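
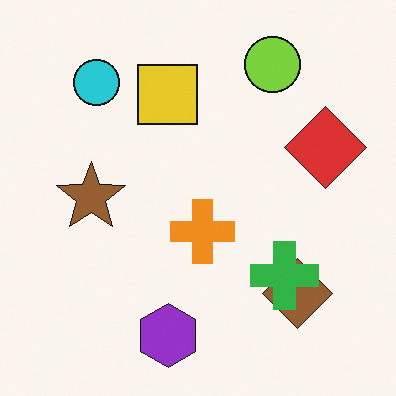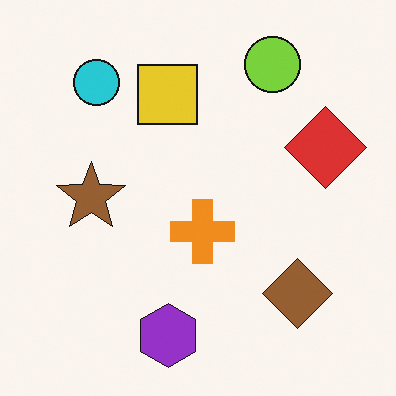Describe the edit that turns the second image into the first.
It was overlaid with an additional green cross.

A green cross appears in the first image that is absent from the second.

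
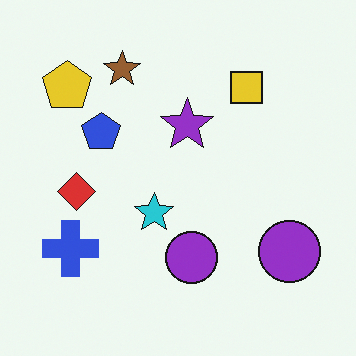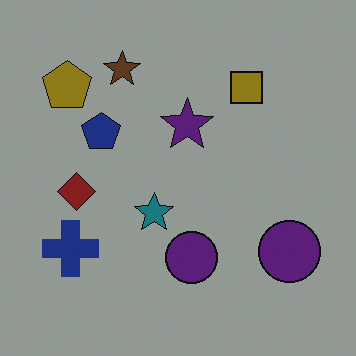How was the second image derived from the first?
This is the original image noticeably darkened.

Every pixel — background and shapes alike — is uniformly darkened.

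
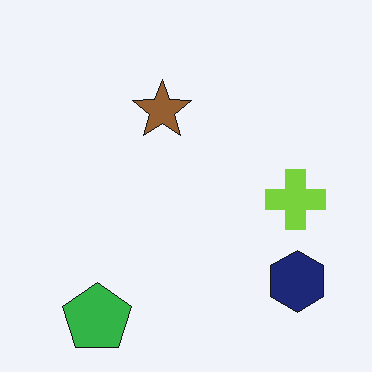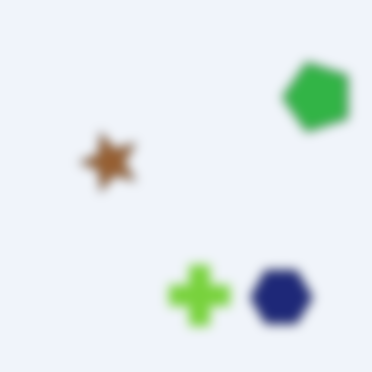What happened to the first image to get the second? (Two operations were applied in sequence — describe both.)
Transposed (reflected across the top-left ↔ bottom-right diagonal), then heavily blurred.

Shapes have swapped their row and column positions — what was in the top-right is now in the bottom-left — a diagonal reflection. Shape edges and outlines are uniformly softened across the whole image.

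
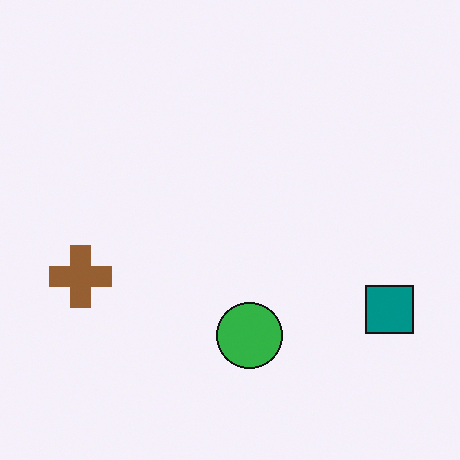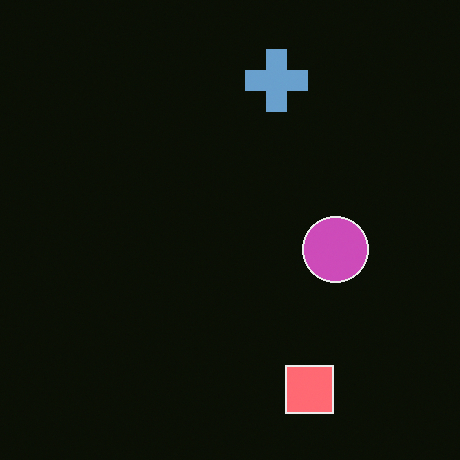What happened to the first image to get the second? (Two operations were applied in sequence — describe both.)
The image was color-inverted (negative), then transposed (reflected across the top-left ↔ bottom-right diagonal).

The light background has become dark and every shape's color is its complement — a photographic negative. Shapes have swapped their row and column positions — what was in the top-right is now in the bottom-left — a diagonal reflection.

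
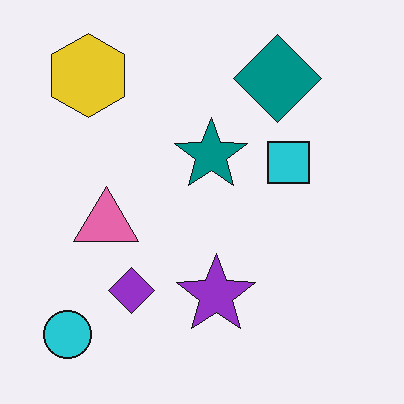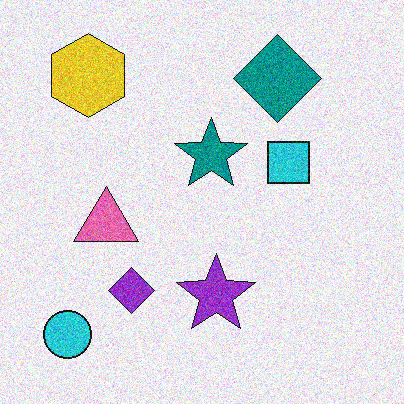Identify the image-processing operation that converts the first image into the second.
This is the original image degraded with moderate additive noise.

Random speckle covers the whole image, including the flat background.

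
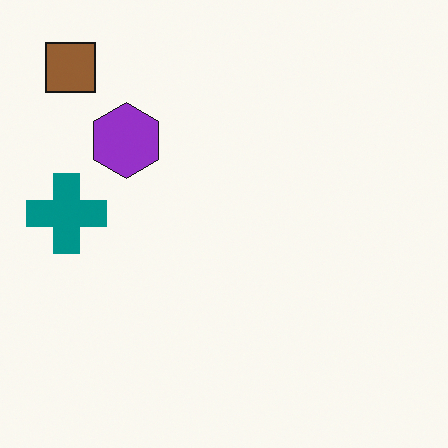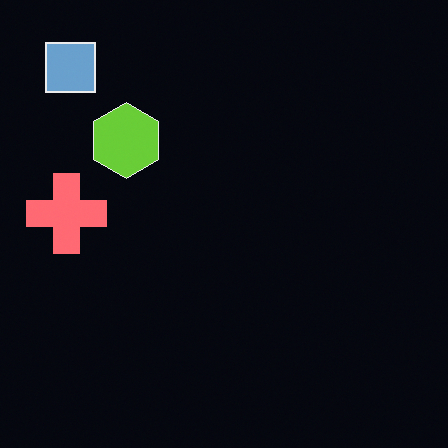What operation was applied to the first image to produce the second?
The transformation is: color-inverted (negative).

The light background has become dark and every shape's color is its complement — a photographic negative.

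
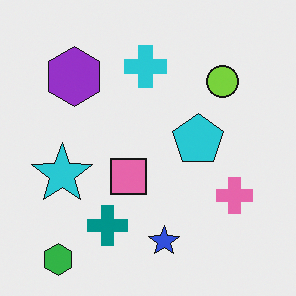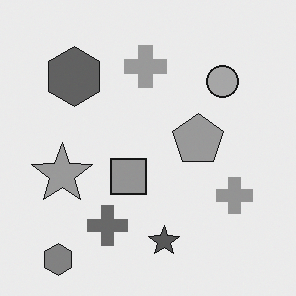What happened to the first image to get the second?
This is the original image converted to grayscale.

All color is removed — every shape is now a shade of grey.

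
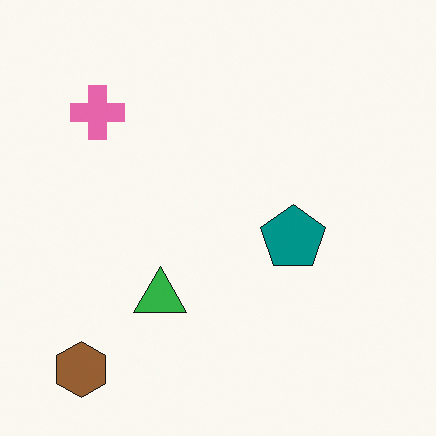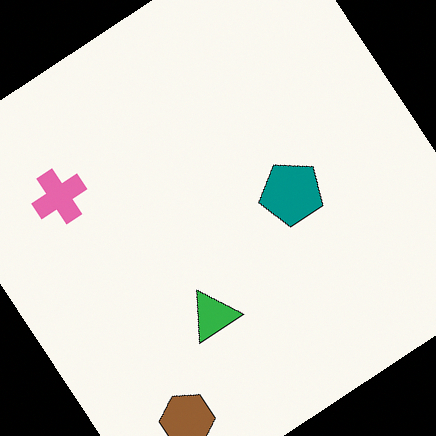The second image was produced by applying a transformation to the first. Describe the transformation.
This is the original image rotated counter-clockwise by a large amount — several tens of degrees.

Every shape is tilted by the same angle and the image corners show triangular fill wedges — a whole-image rotation by a non-right angle.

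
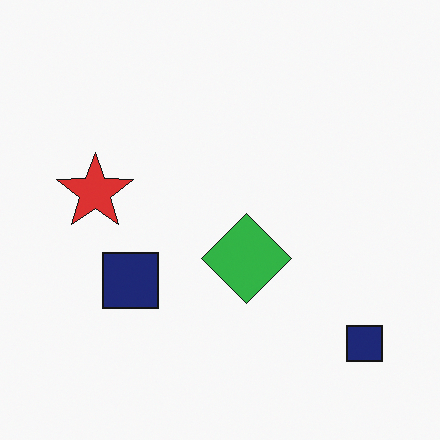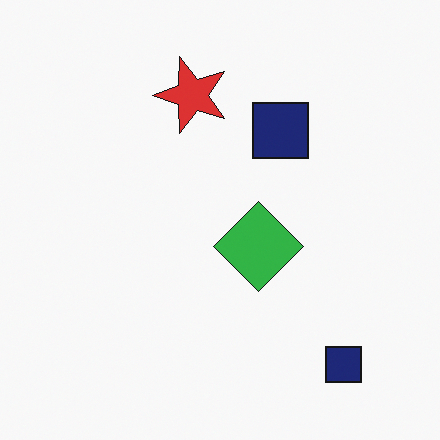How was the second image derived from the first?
This is the original image transposed (reflected across the top-left ↔ bottom-right diagonal).

Shapes have swapped their row and column positions — what was in the top-right is now in the bottom-left — a diagonal reflection.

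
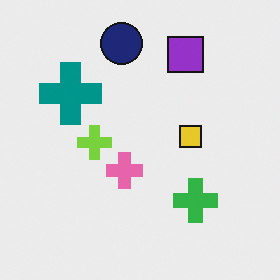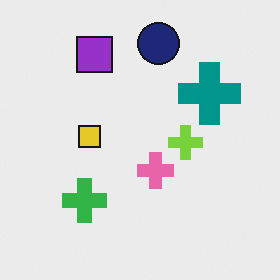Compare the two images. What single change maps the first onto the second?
The image was flipped horizontally (left ↔ right).

The teal cross is in the top-left of the first image and the top-right of the second — shapes on opposite sides of the vertical midline have swapped in a mirror flip.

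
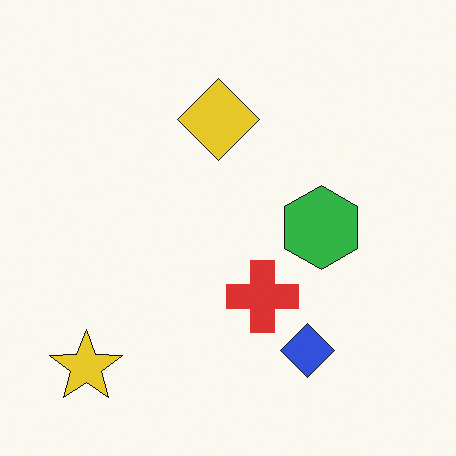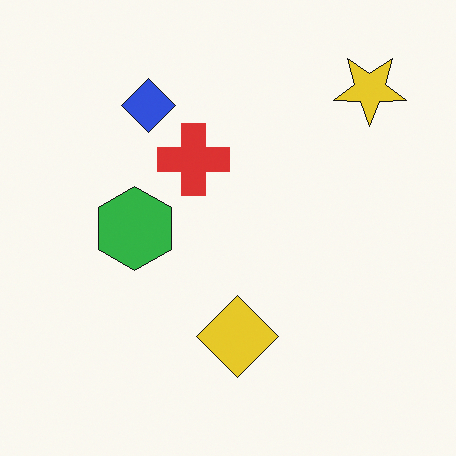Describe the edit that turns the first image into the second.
It was rotated 180°.

The yellow star sits in the bottom-left of the first image and the top-right of the second — consistent with a whole-image 180° rotation.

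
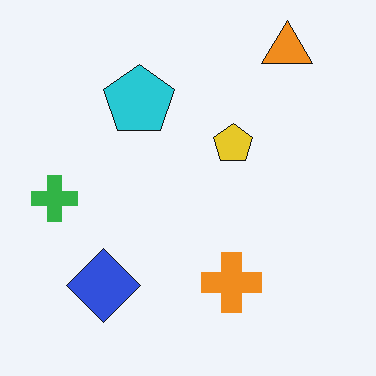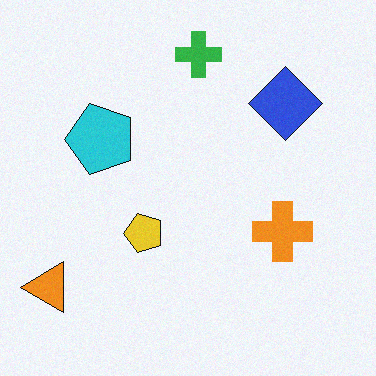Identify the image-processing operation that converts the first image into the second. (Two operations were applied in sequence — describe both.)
Degraded with subtle gaussian noise, then transposed (reflected across the top-left ↔ bottom-right diagonal).

Random speckle covers the whole image, including the flat background. Shapes have swapped their row and column positions — what was in the top-right is now in the bottom-left — a diagonal reflection.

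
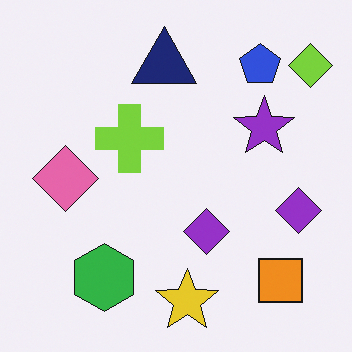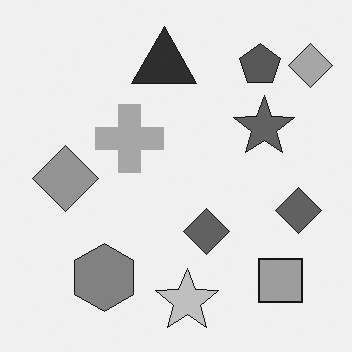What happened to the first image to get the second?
The image was converted to grayscale.

All color is removed — every shape is now a shade of grey.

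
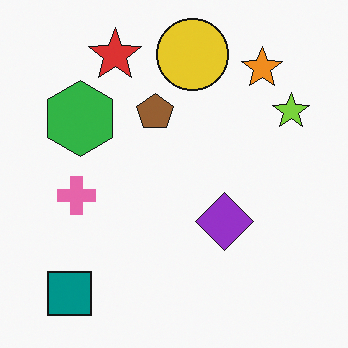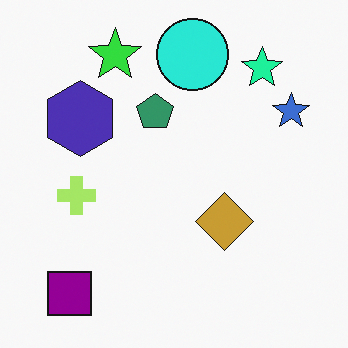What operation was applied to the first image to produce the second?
The image was hue-shifted through roughly a third of the color wheel.

Every shape's color has rotated by the same amount around the hue wheel — a uniform hue shift.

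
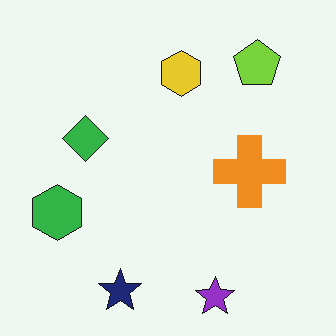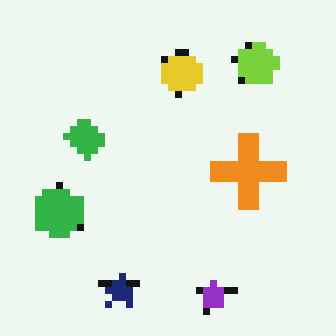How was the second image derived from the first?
The image was pixelated into visible square blocks.

Shapes are reduced to large square blocks; fine edges and outlines are lost — a downscale-then-upscale (mosaic) effect.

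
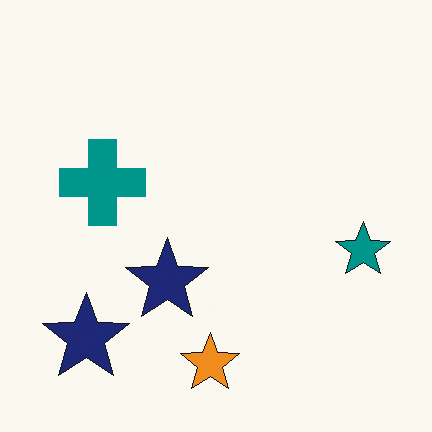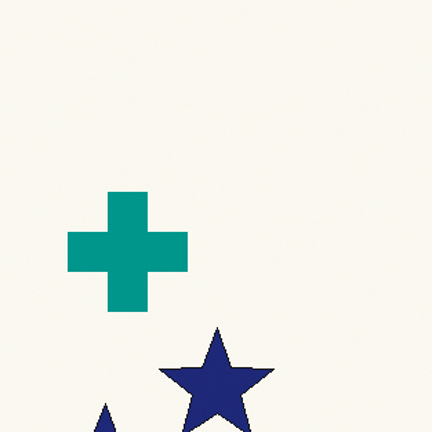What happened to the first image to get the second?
The image was cropped to a modestly smaller region and rescaled.

The visible shapes are larger and the field of view is narrower; shapes near the original edges may be partly or wholly outside the frame — a crop-and-rescale.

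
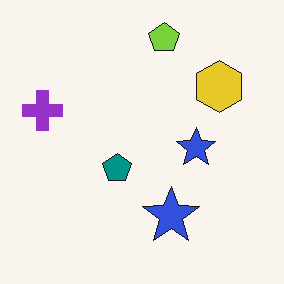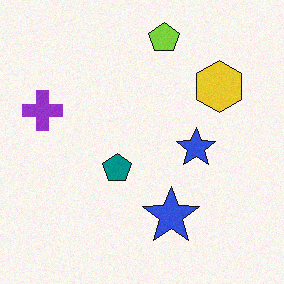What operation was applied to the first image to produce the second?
It was degraded with subtle gaussian noise.

Random speckle covers the whole image, including the flat background.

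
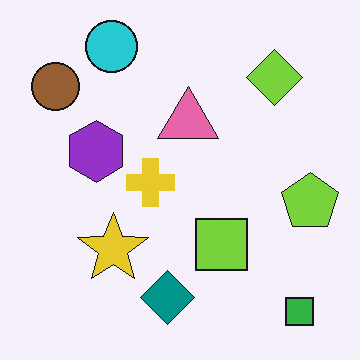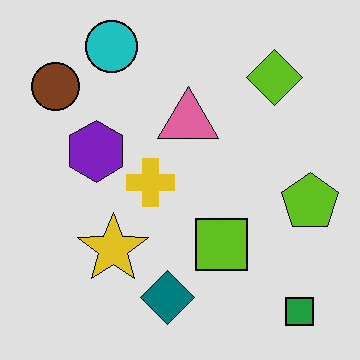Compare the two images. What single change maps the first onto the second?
The image was moderately posterized.

Each flat color has snapped to a coarser quantized level — most visibly, the near-white background has dropped to a flat grey.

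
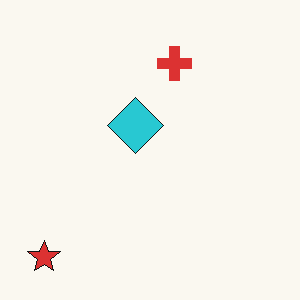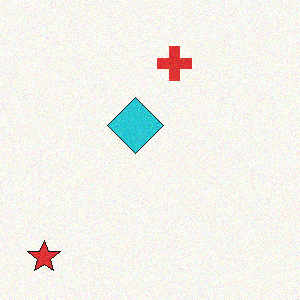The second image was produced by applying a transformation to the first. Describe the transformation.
The second image is the first degraded with a light layer of grain.

Random speckle covers the whole image, including the flat background.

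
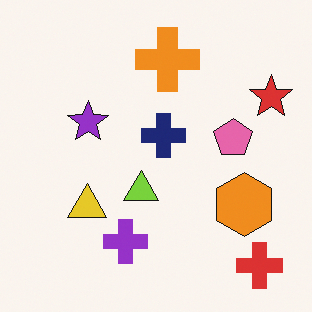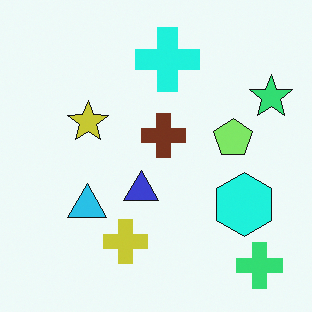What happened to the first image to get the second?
The image was hue-shifted through roughly a third of the color wheel.

Every shape's color has rotated by the same amount around the hue wheel — a uniform hue shift.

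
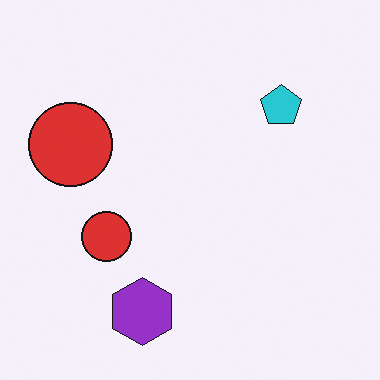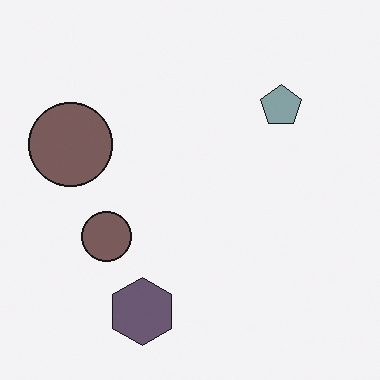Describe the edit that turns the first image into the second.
The second image is the first made much more muted (saturation change).

All colors are more muted and greyish — a global saturation change.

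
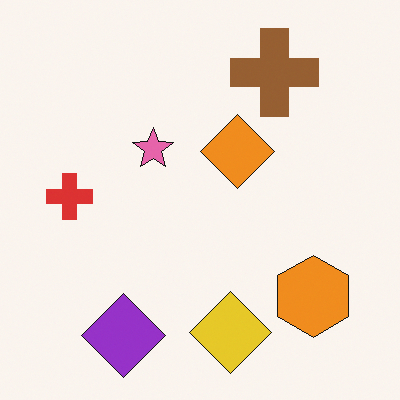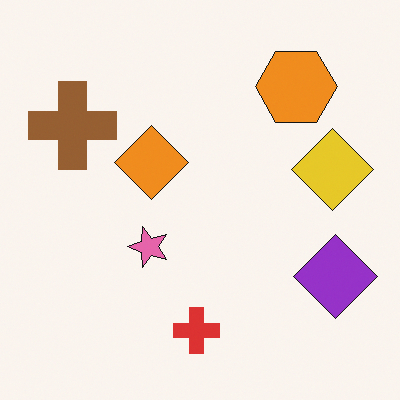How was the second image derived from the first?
The transformation is: rotated 90° counter-clockwise.

The purple diamond sits in the bottom-left of the first image and the bottom-right of the second — consistent with a whole-image 90° counter-clockwise rotation.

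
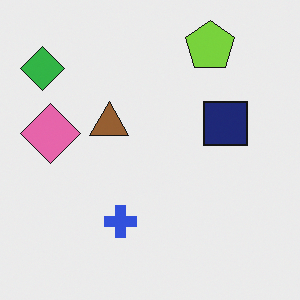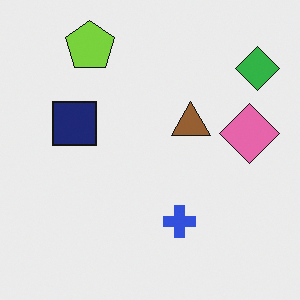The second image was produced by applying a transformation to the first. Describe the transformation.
Flipped horizontally (left ↔ right).

The green diamond is in the top-left of the first image and the top-right of the second — shapes on opposite sides of the vertical midline have swapped in a mirror flip.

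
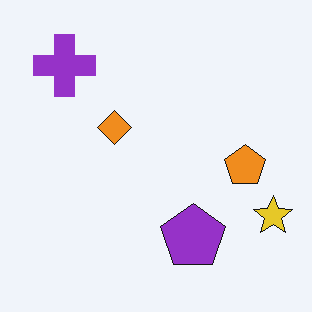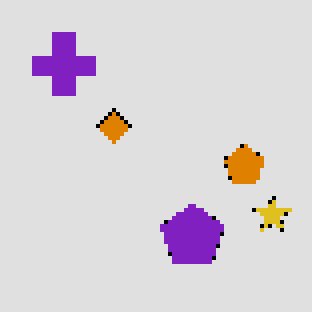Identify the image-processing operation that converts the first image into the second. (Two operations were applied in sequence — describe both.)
The second image is the first moderately posterized, then mildly pixelated.

Each flat color has snapped to a coarser quantized level — most visibly, the near-white background has dropped to a flat grey. Shapes are reduced to large square blocks; fine edges and outlines are lost — a downscale-then-upscale (mosaic) effect.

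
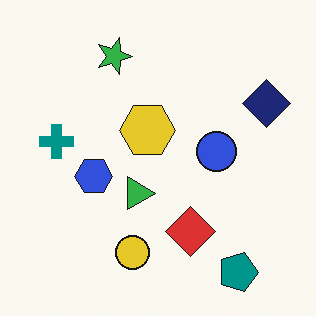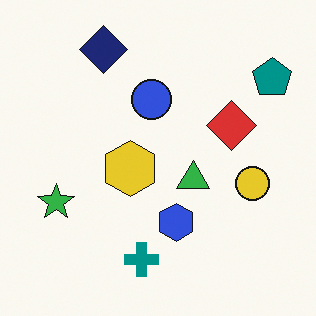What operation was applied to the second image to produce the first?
Rotated 90° clockwise.

The teal pentagon sits in the top-right of the second image and the bottom-right of the first — consistent with a whole-image 90° clockwise rotation.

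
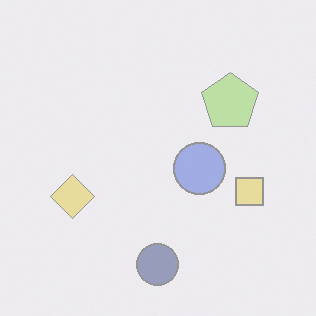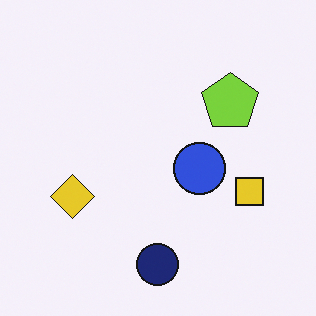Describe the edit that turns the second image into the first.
This is the original image washed out (contrast reduced).

Tones are pushed toward mid-grey across the whole image — a global contrast change.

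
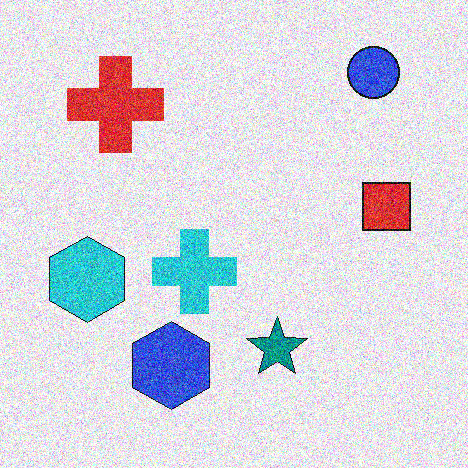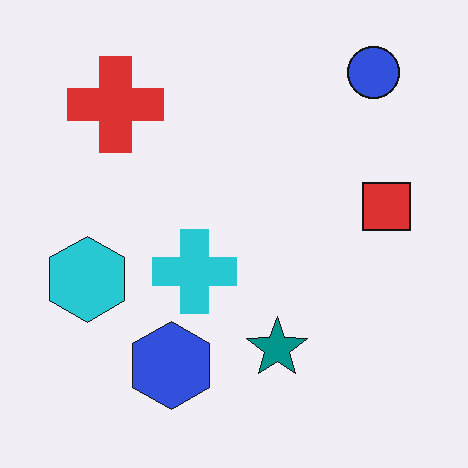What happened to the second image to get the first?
It was degraded with a thick layer of grain.

Random speckle covers the whole image, including the flat background.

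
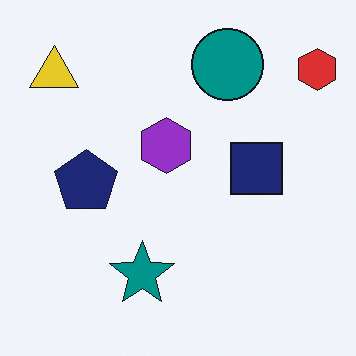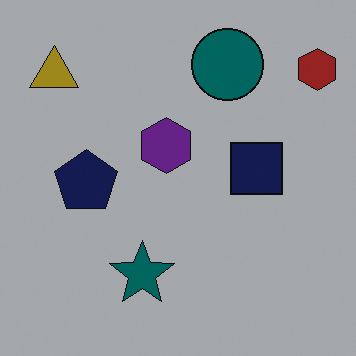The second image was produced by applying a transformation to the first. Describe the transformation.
Substantially darkened.

Every pixel — background and shapes alike — is uniformly darkened.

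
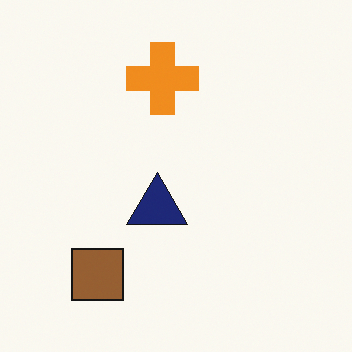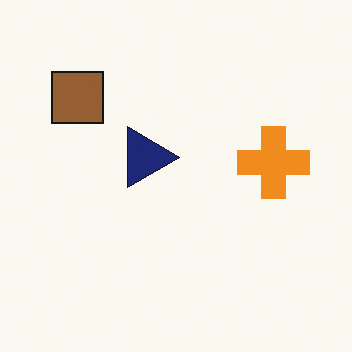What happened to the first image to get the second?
The image was rotated 90° clockwise.

The brown square sits in the bottom-left of the first image and the top-left of the second — consistent with a whole-image 90° clockwise rotation.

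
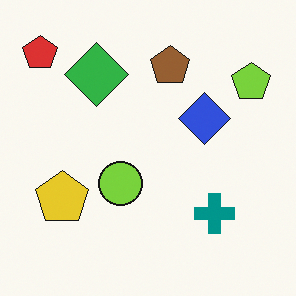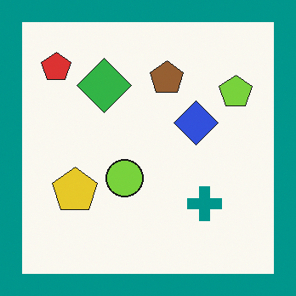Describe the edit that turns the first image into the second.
Framed with a teal border.

A solid teal frame runs around the edge of the second image, with the content slightly shrunk inside it.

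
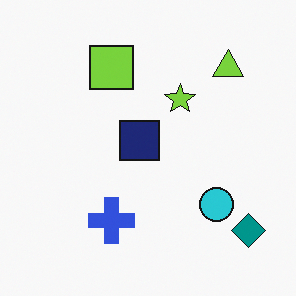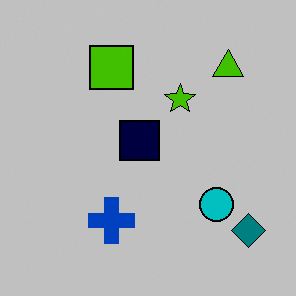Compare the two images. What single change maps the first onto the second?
The second image is the first aggressively posterized.

Each flat color has snapped to a coarser quantized level — most visibly, the near-white background has dropped to a flat grey.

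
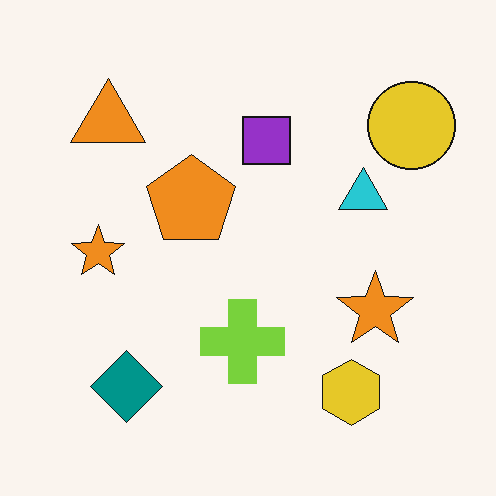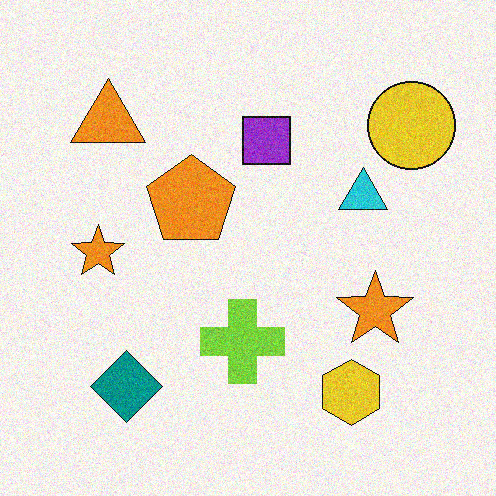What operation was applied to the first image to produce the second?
It was degraded with moderate additive noise.

Random speckle covers the whole image, including the flat background.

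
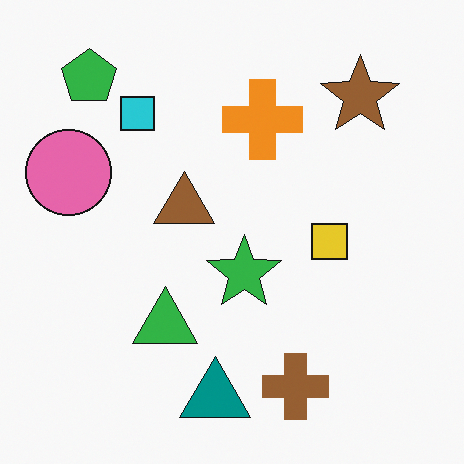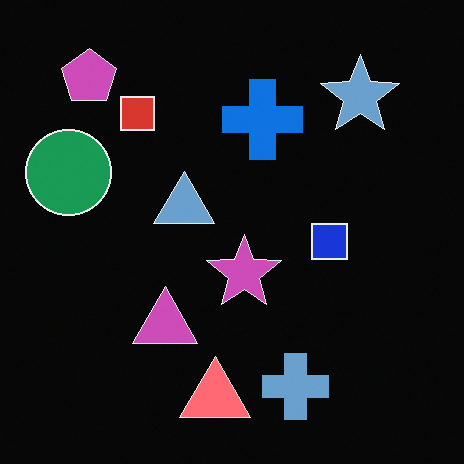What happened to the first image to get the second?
The image was color-inverted (negative).

The light background has become dark and every shape's color is its complement — a photographic negative.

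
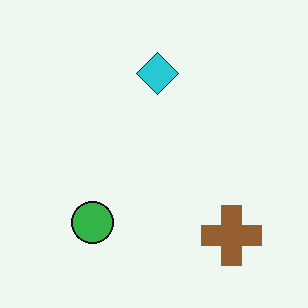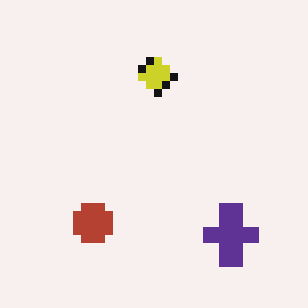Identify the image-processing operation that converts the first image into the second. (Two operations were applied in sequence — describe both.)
The transformation is: hue-shifted by a large amount, then moderately pixelated.

Every shape's color has rotated by the same amount around the hue wheel — a uniform hue shift. Shapes are reduced to large square blocks; fine edges and outlines are lost — a downscale-then-upscale (mosaic) effect.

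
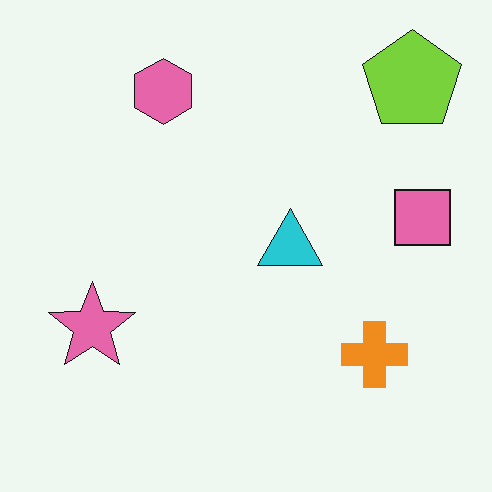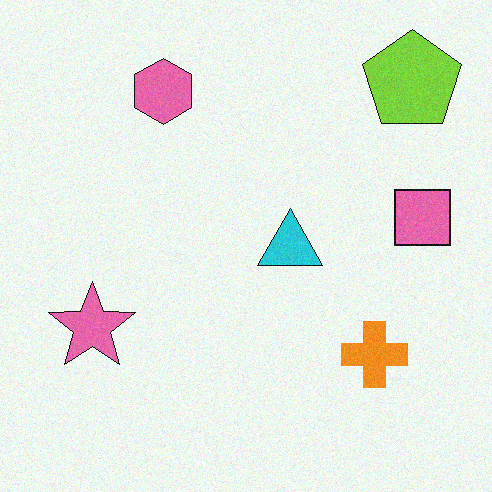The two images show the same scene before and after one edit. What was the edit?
Degraded with a light layer of grain.

Random speckle covers the whole image, including the flat background.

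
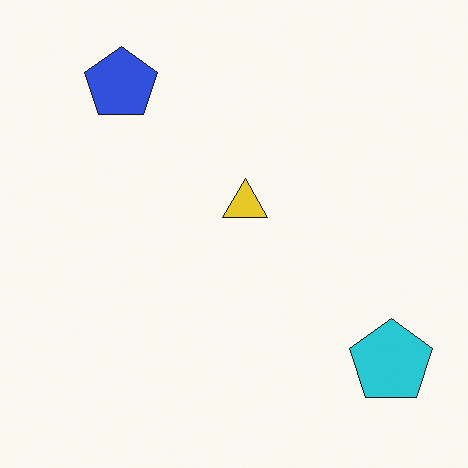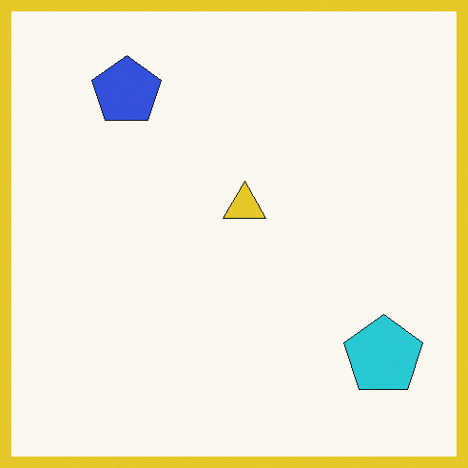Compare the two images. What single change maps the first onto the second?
Framed with a yellow border.

A solid yellow frame runs around the edge of the second image, with the content slightly shrunk inside it.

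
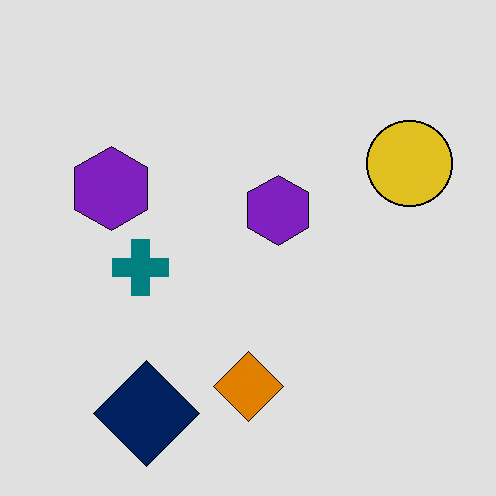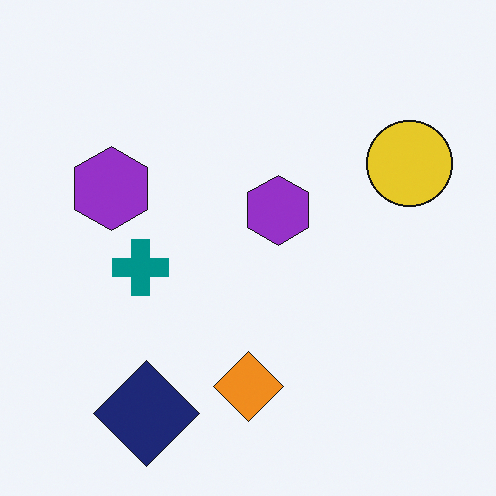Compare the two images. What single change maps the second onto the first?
Moderately posterized.

Each flat color has snapped to a coarser quantized level — most visibly, the near-white background has dropped to a flat grey.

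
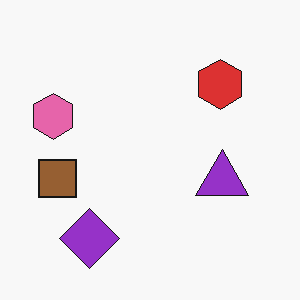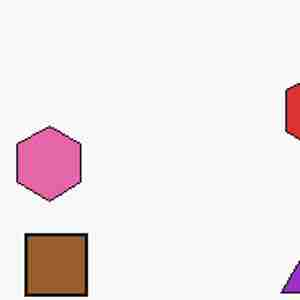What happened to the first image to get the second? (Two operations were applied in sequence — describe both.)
It was cropped to a noticeably smaller region and rescaled, then heavily JPEG-compressed with obvious blocking artifacts.

The visible shapes are larger and the field of view is narrower; shapes near the original edges may be partly or wholly outside the frame — a crop-and-rescale. Blocky 8×8 compression artifacts appear around shape edges and the flat background shows ringing — characteristic JPEG degradation.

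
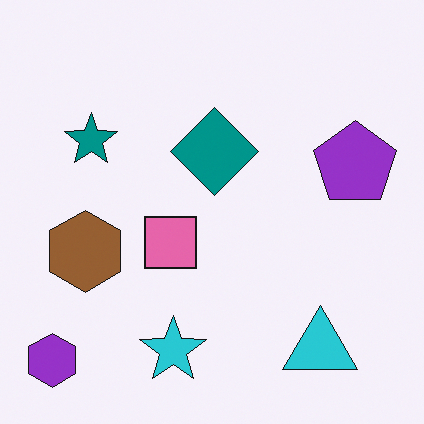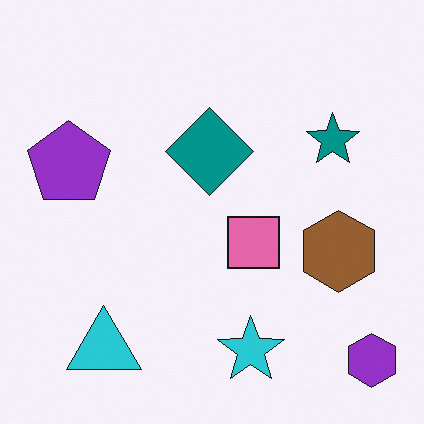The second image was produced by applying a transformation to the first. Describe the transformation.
The image was flipped horizontally (left ↔ right).

The purple hexagon is in the bottom-left of the first image and the bottom-right of the second — shapes on opposite sides of the vertical midline have swapped in a mirror flip.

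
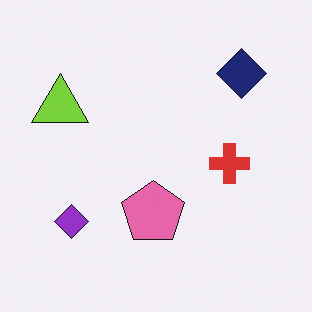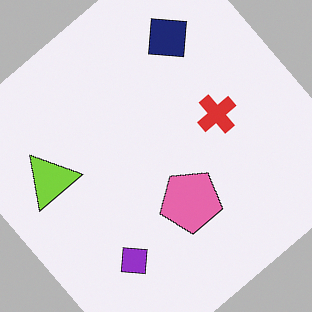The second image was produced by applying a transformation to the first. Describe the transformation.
The transformation is: rotated counter-clockwise by a large amount — several tens of degrees.

Every shape is tilted by the same angle and the image corners show triangular fill wedges — a whole-image rotation by a non-right angle.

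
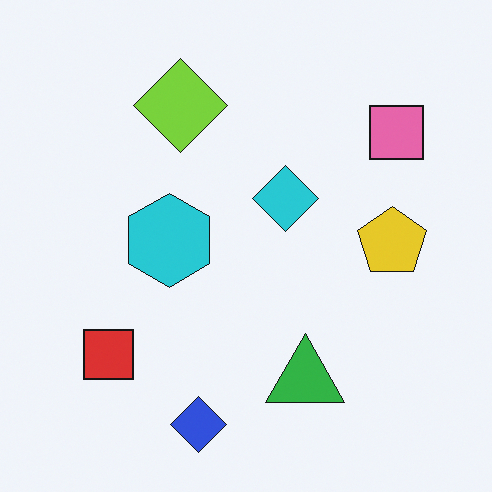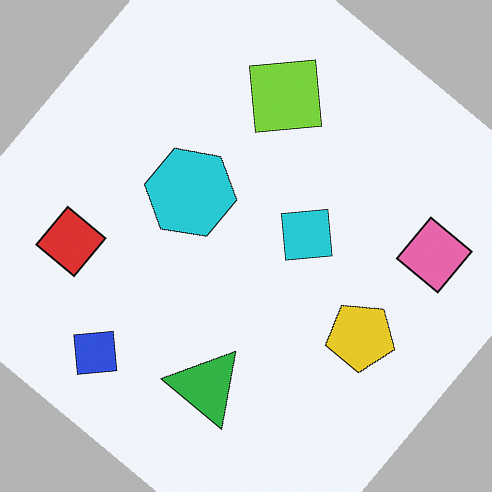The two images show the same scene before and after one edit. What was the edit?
The transformation is: rotated clockwise by a large amount — several tens of degrees.

Every shape is tilted by the same angle and the image corners show triangular fill wedges — a whole-image rotation by a non-right angle.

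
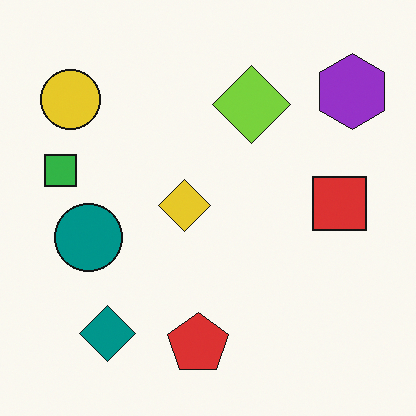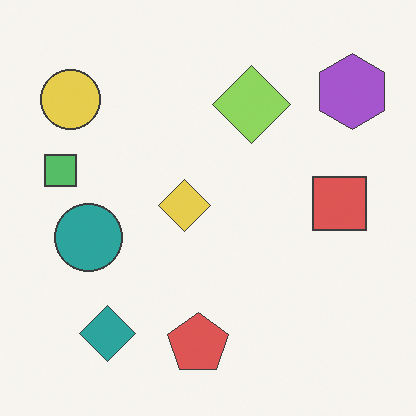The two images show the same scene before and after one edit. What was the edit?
The second image is the first given slightly reduced contrast.

Tones are pushed toward mid-grey across the whole image — a global contrast change.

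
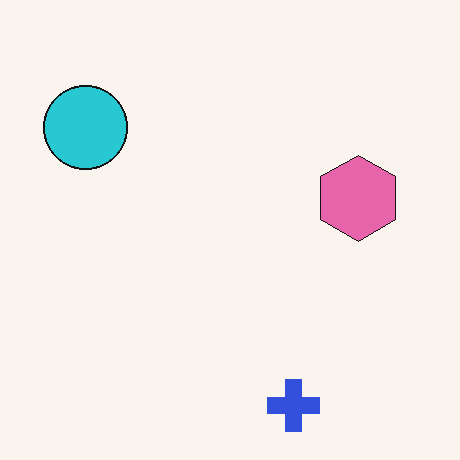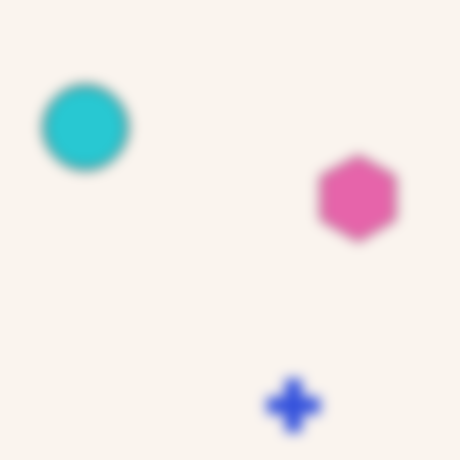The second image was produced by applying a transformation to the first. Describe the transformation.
The transformation is: heavily blurred.

Shape edges and outlines are uniformly softened across the whole image.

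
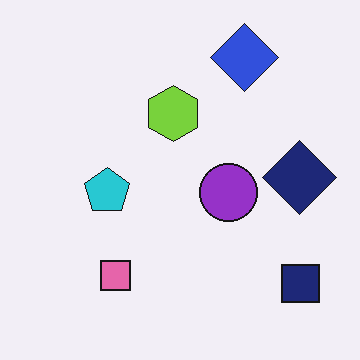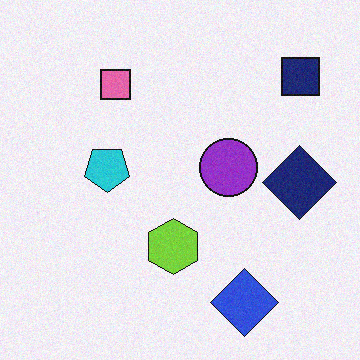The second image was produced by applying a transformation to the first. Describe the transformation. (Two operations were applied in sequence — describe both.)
Degraded with a light layer of grain, then flipped vertically (top ↔ bottom).

Random speckle covers the whole image, including the flat background. The blue diamond is in the top-right of the first image and the bottom-right of the second — shapes on opposite sides of the horizontal midline have swapped in a mirror flip.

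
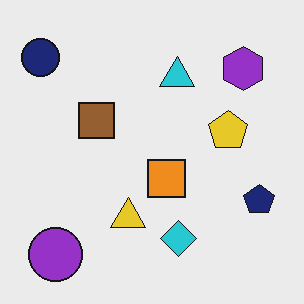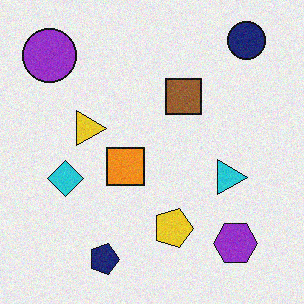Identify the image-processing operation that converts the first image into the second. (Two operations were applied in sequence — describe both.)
The transformation is: rotated 90° clockwise, then degraded with light additive noise.

The navy circle sits in the top-left of the first image and the top-right of the second — consistent with a whole-image 90° clockwise rotation. Random speckle covers the whole image, including the flat background.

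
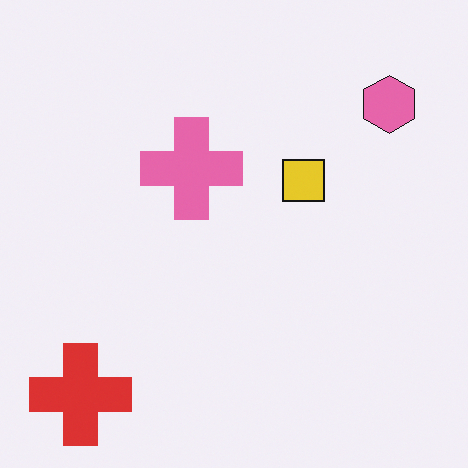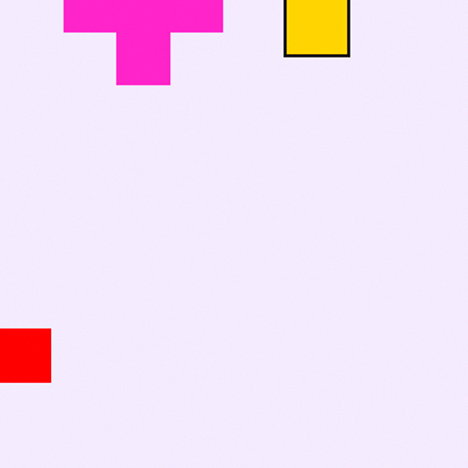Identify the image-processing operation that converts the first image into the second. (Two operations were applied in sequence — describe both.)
It was cropped slightly and scaled back up, then made much more vivid (saturation change).

The visible shapes are larger and the field of view is narrower; shapes near the original edges may be partly or wholly outside the frame — a crop-and-rescale. All colors are more vivid — a global saturation change.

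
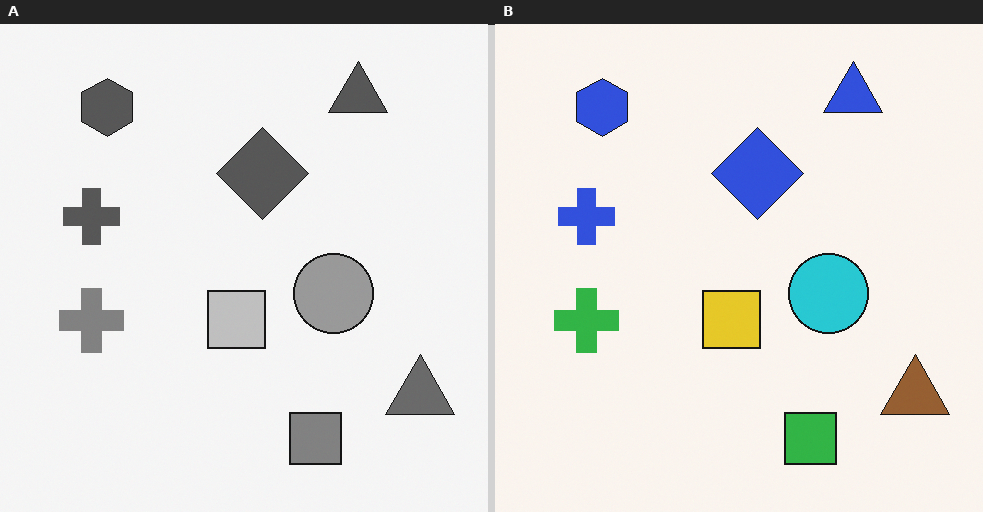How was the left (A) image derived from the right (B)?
This is the original image converted to grayscale.

All color is removed — every shape is now a shade of grey.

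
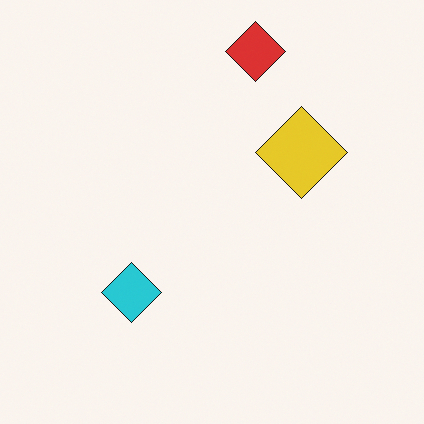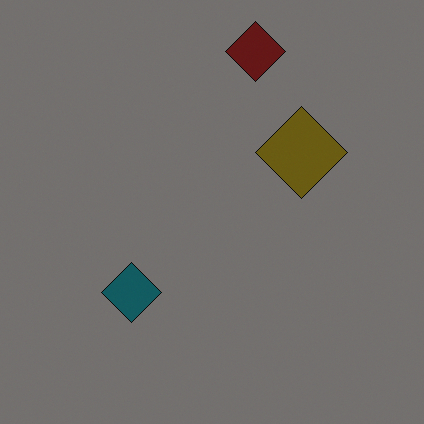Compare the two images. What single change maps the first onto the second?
This is the original image noticeably darkened.

Every pixel — background and shapes alike — is uniformly darkened.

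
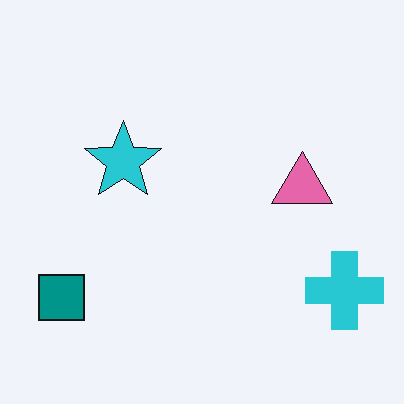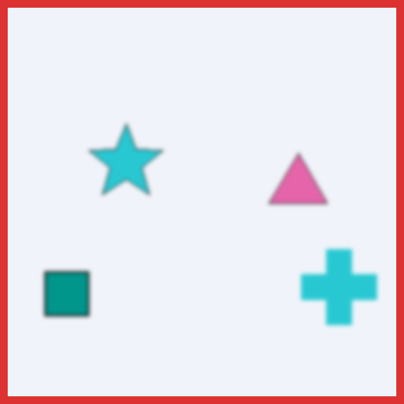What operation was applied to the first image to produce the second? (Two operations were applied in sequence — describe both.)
Slightly softened, then framed with a red border.

Shape edges and outlines are uniformly softened across the whole image. A solid red frame runs around the edge of the second image, with the content slightly shrunk inside it.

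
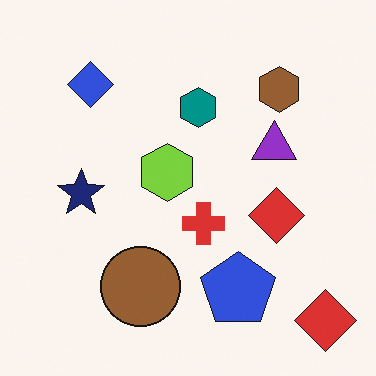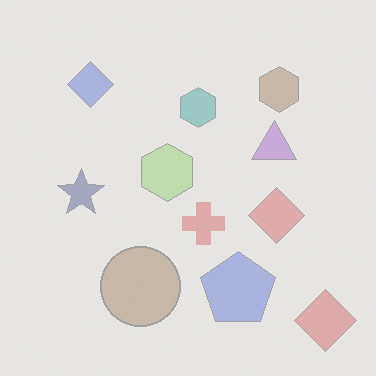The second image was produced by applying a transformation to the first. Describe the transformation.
The image was washed out (contrast reduced).

Tones are pushed toward mid-grey across the whole image — a global contrast change.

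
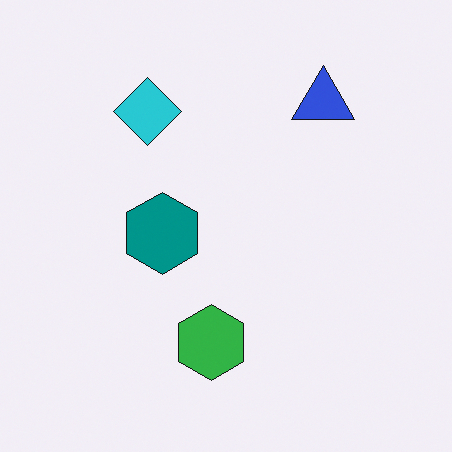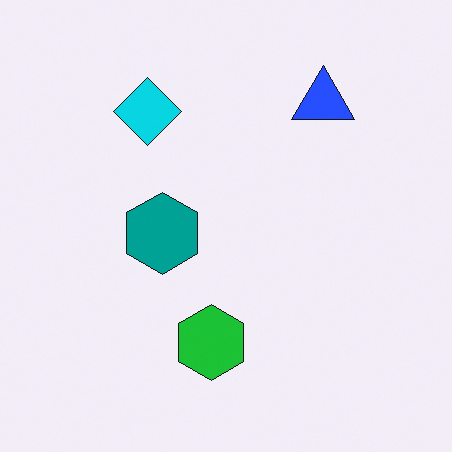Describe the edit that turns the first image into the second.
It was slightly oversaturated.

All colors are more vivid — a global saturation change.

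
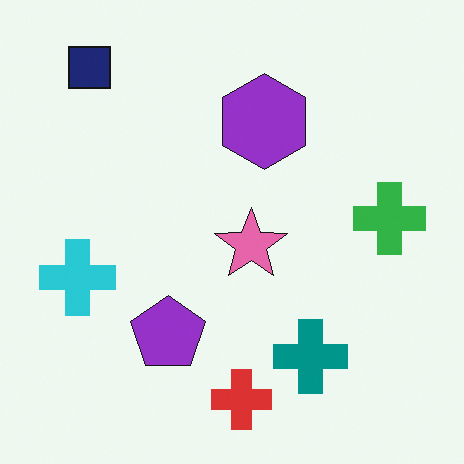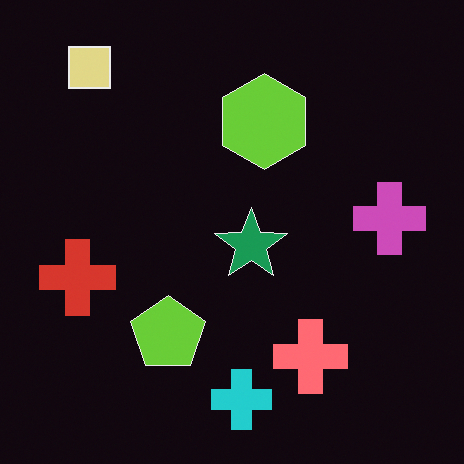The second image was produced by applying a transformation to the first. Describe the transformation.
Color-inverted (negative).

The light background has become dark and every shape's color is its complement — a photographic negative.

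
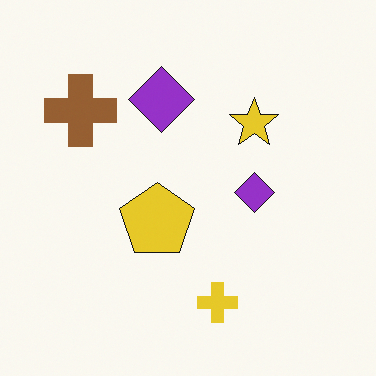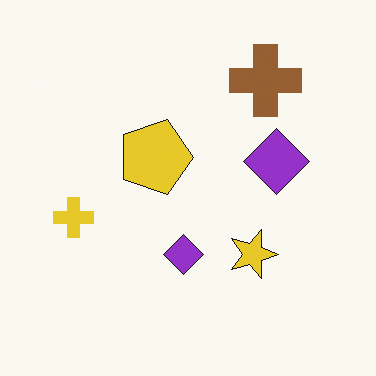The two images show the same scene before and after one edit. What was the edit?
The second image is the first rotated 90° clockwise.

The brown cross sits in the top-left of the first image and the top-right of the second — consistent with a whole-image 90° clockwise rotation.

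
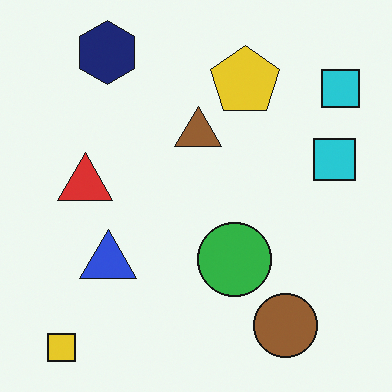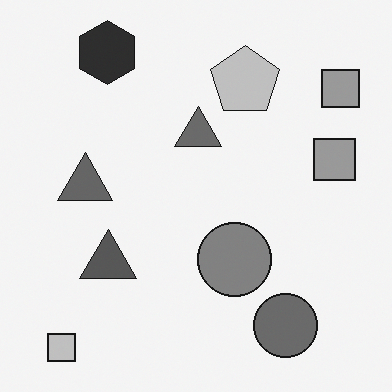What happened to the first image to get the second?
It was converted to grayscale.

All color is removed — every shape is now a shade of grey.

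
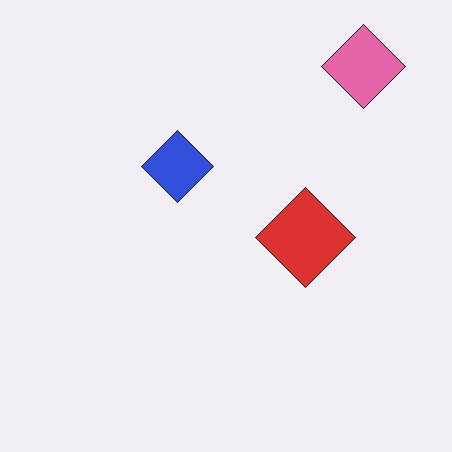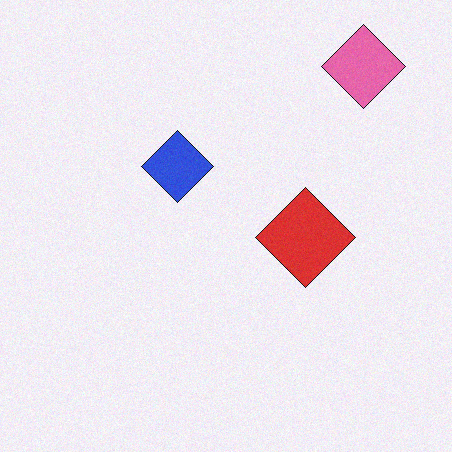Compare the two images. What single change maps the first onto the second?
The image was degraded with a light layer of grain.

Random speckle covers the whole image, including the flat background.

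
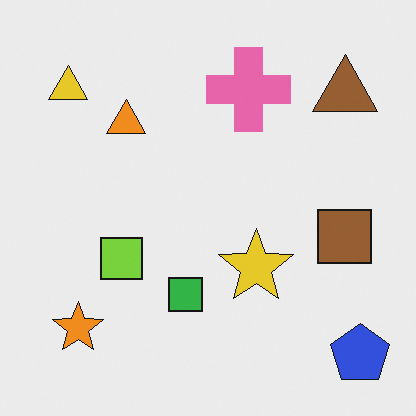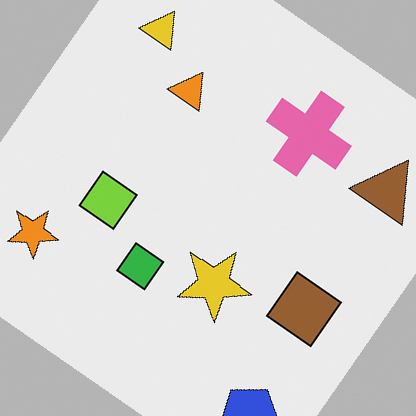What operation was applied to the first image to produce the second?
Rotated clockwise by a large amount — several tens of degrees.

Every shape is tilted by the same angle and the image corners show triangular fill wedges — a whole-image rotation by a non-right angle.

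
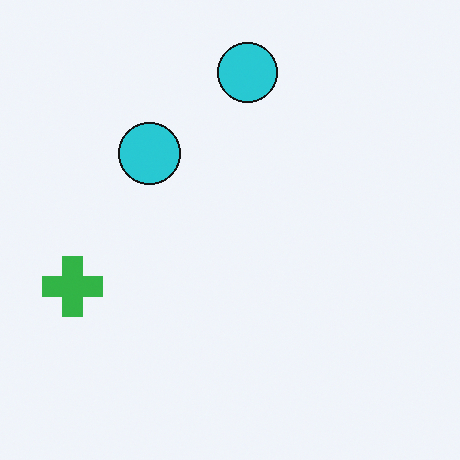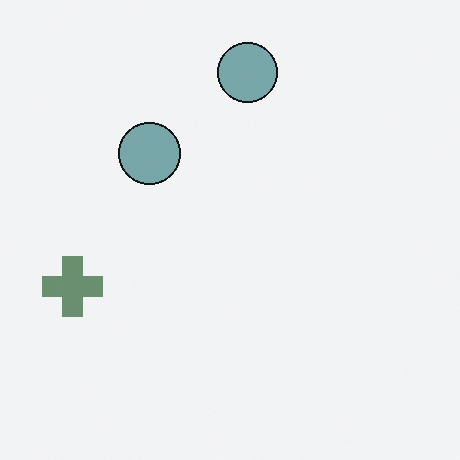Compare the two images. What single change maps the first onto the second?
Made much more muted (saturation change).

All colors are more muted and greyish — a global saturation change.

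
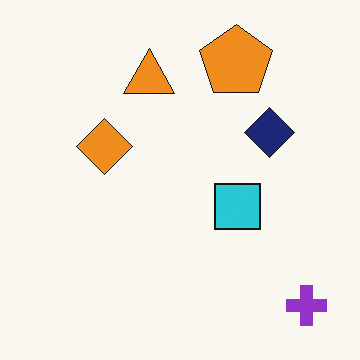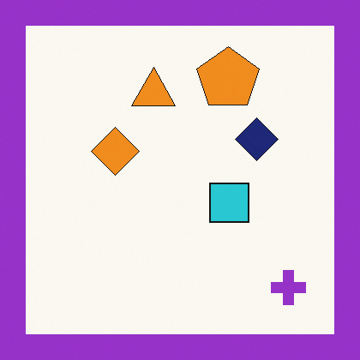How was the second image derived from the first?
The image was framed with a purple border.

A solid purple frame runs around the edge of the second image, with the content slightly shrunk inside it.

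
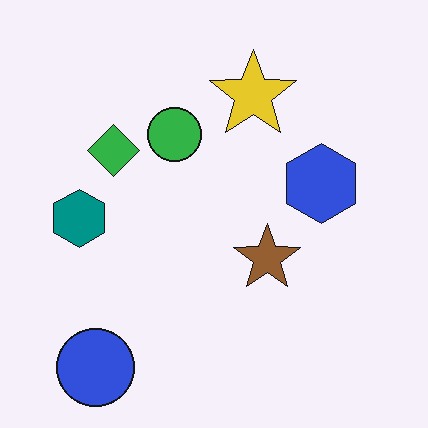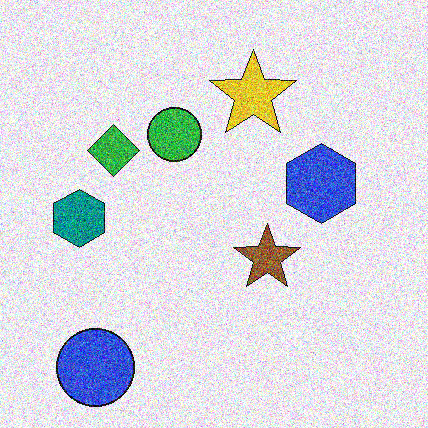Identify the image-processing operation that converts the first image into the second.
The image was degraded with strong gaussian noise.

Random speckle covers the whole image, including the flat background.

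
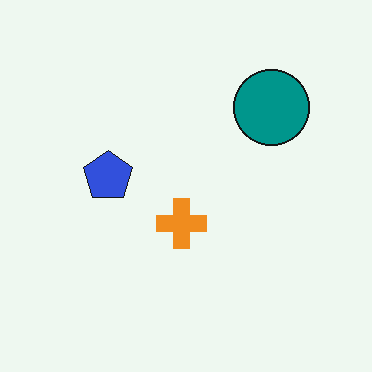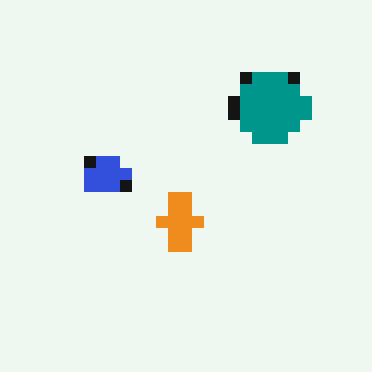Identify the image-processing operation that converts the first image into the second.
It was coarsely pixelated.

Shapes are reduced to large square blocks; fine edges and outlines are lost — a downscale-then-upscale (mosaic) effect.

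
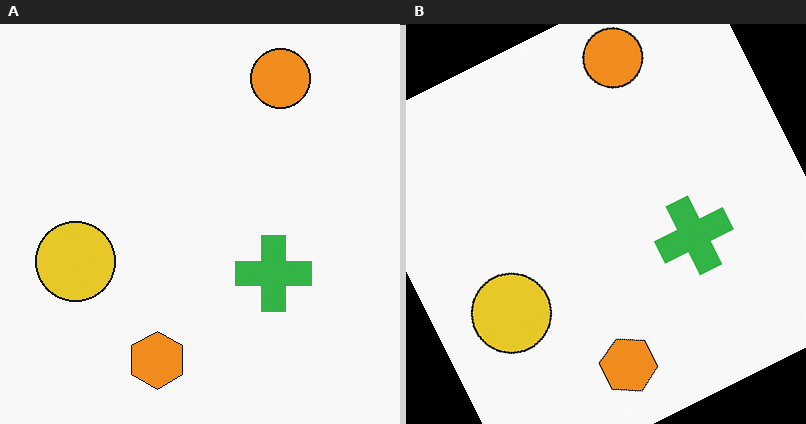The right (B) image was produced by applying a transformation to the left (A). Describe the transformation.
The transformation is: rotated counter-clockwise by a moderate amount.

Every shape is tilted by the same angle and the image corners show triangular fill wedges — a whole-image rotation by a non-right angle.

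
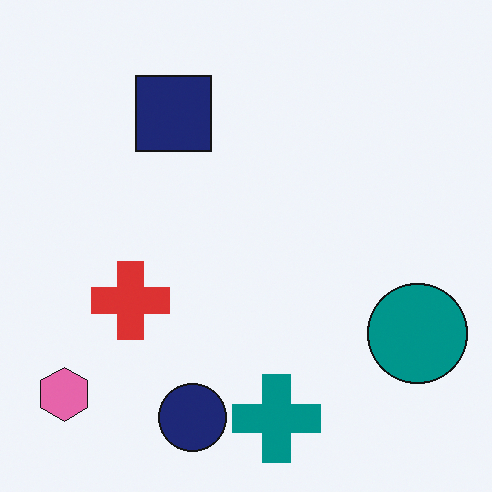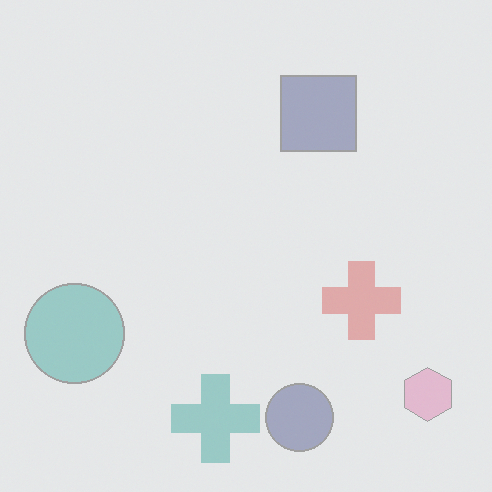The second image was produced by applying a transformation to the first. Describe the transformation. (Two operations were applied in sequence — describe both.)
This is the original image flipped horizontally (left ↔ right), then washed out (contrast reduced).

The pink hexagon is in the bottom-left of the first image and the bottom-right of the second — shapes on opposite sides of the vertical midline have swapped in a mirror flip. Tones are pushed toward mid-grey across the whole image — a global contrast change.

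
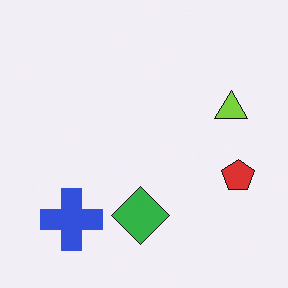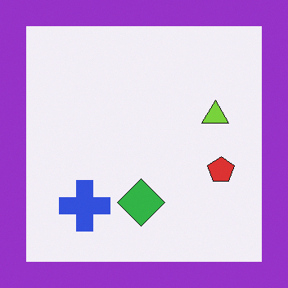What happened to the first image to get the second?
Framed with a purple border.

A solid purple frame runs around the edge of the second image, with the content slightly shrunk inside it.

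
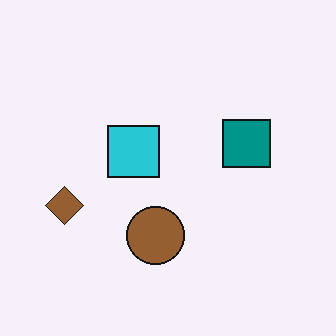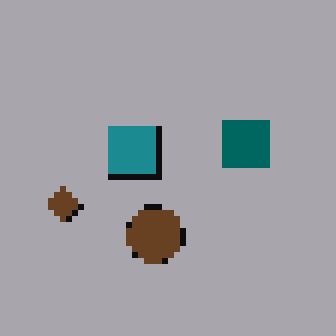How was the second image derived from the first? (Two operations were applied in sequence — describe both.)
The image was noticeably darkened, then moderately pixelated.

Every pixel — background and shapes alike — is uniformly darkened. Shapes are reduced to large square blocks; fine edges and outlines are lost — a downscale-then-upscale (mosaic) effect.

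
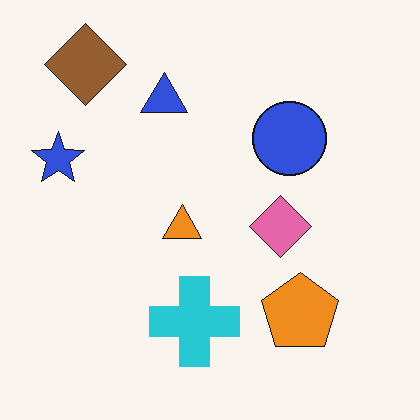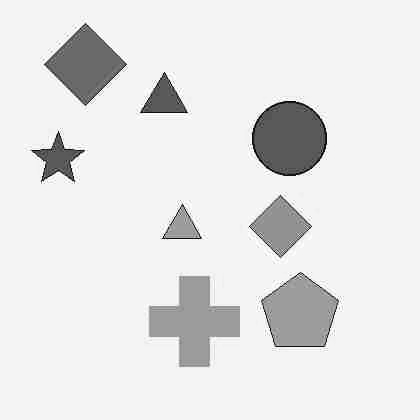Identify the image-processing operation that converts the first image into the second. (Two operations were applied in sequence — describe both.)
The transformation is: heavily JPEG-compressed with obvious blocking artifacts, then converted to grayscale.

Blocky 8×8 compression artifacts appear around shape edges and the flat background shows ringing — characteristic JPEG degradation. All color is removed — every shape is now a shade of grey.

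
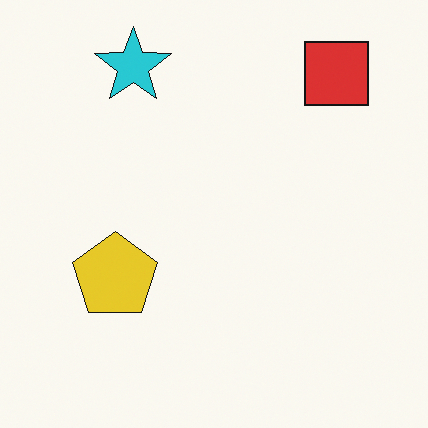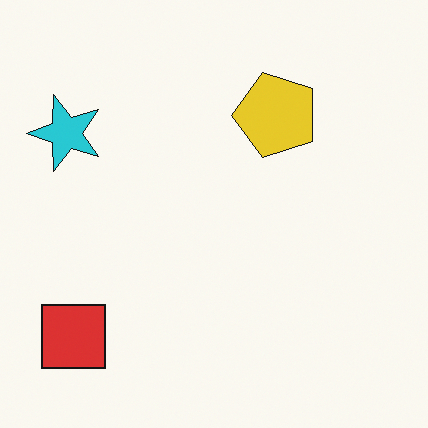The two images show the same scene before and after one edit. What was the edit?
This is the original image transposed (reflected across the top-left ↔ bottom-right diagonal).

Shapes have swapped their row and column positions — what was in the top-right is now in the bottom-left — a diagonal reflection.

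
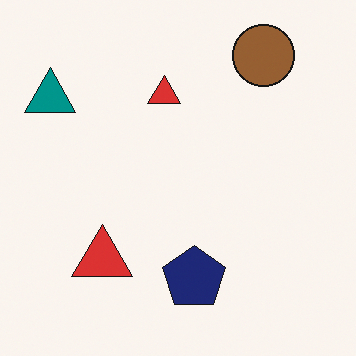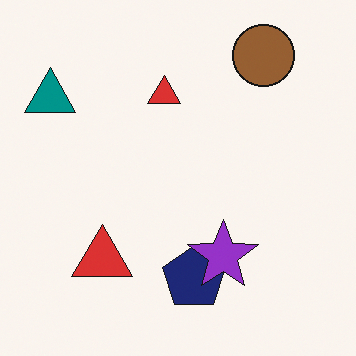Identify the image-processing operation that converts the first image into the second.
It was overlaid with an additional purple star.

A purple star appears in the second image that is absent from the first.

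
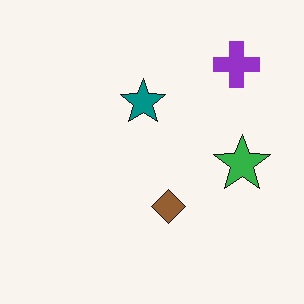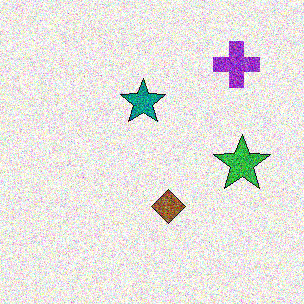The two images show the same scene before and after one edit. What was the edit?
It was degraded with strong gaussian noise.

Random speckle covers the whole image, including the flat background.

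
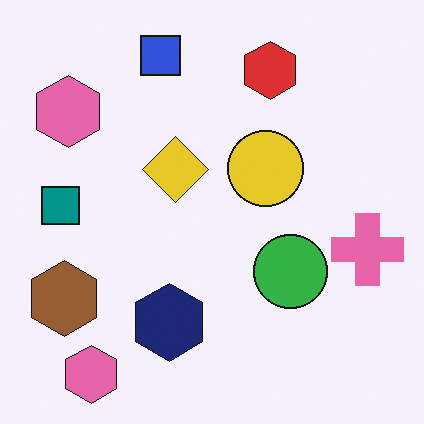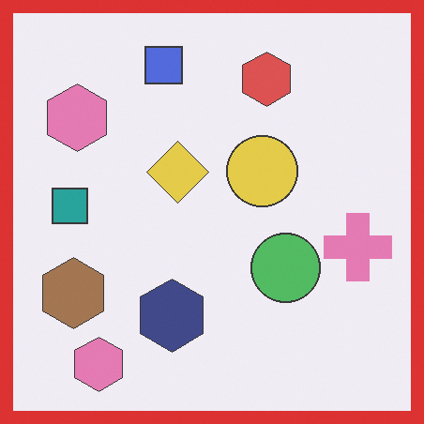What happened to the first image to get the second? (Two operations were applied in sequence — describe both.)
The second image is the first given slightly reduced contrast, then framed with a red border.

Tones are pushed toward mid-grey across the whole image — a global contrast change. A solid red frame runs around the edge of the second image, with the content slightly shrunk inside it.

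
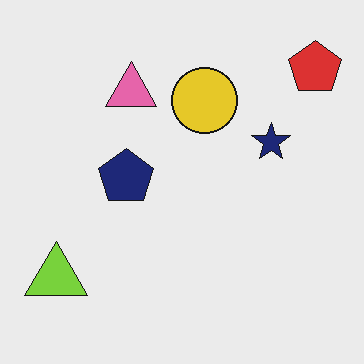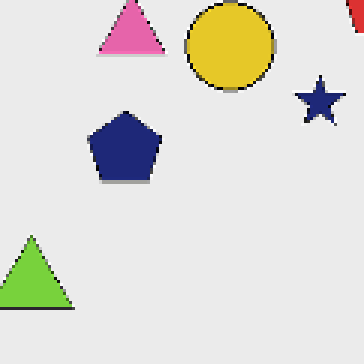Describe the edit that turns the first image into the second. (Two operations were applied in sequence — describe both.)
The second image is the first cropped slightly and scaled back up, then lightly pixelated (a mild mosaic effect).

The visible shapes are larger and the field of view is narrower; shapes near the original edges may be partly or wholly outside the frame — a crop-and-rescale. Shapes are reduced to large square blocks; fine edges and outlines are lost — a downscale-then-upscale (mosaic) effect.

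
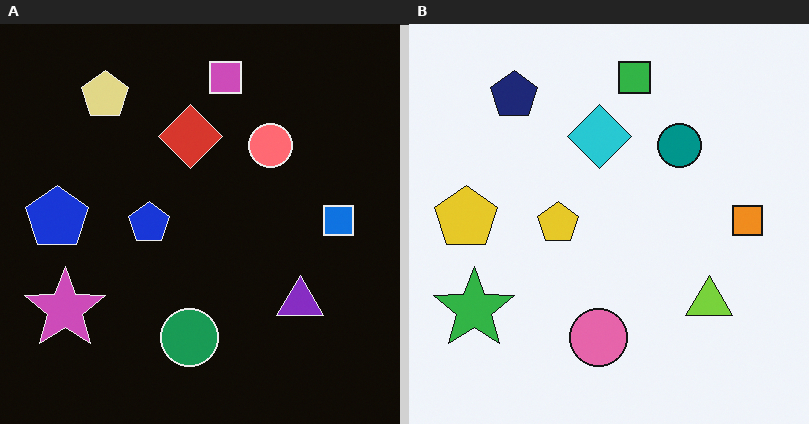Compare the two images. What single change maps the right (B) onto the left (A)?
The image was color-inverted (negative).

The light background has become dark and every shape's color is its complement — a photographic negative.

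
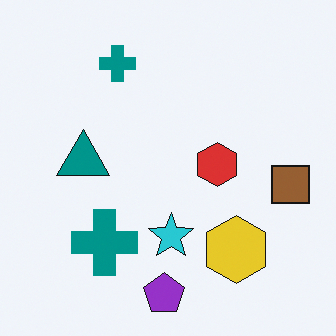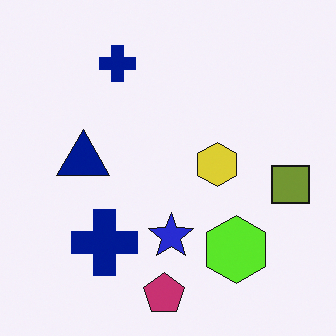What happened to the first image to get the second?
This is the original image hue-shifted slightly.

Every shape's color has rotated by the same amount around the hue wheel — a uniform hue shift.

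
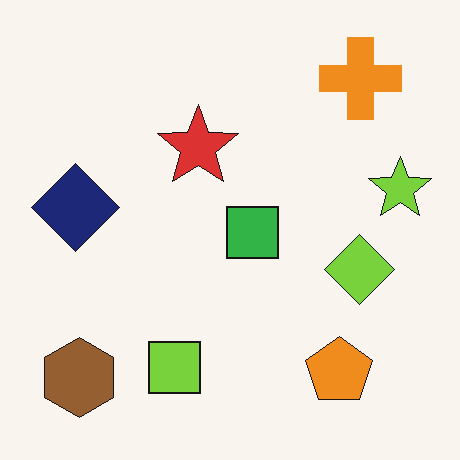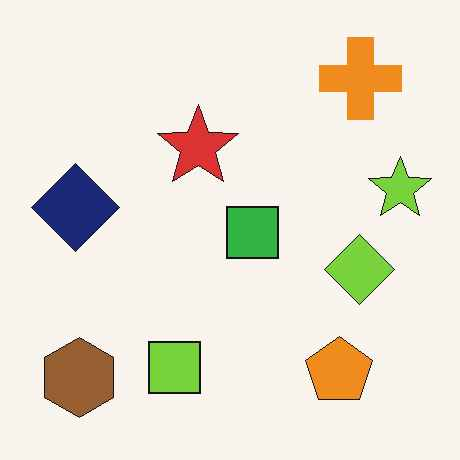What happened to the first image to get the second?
This is the original image given moderate JPEG compression.

Blocky 8×8 compression artifacts appear around shape edges and the flat background shows ringing — characteristic JPEG degradation.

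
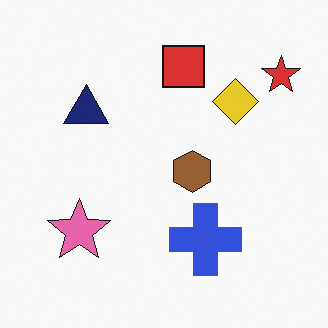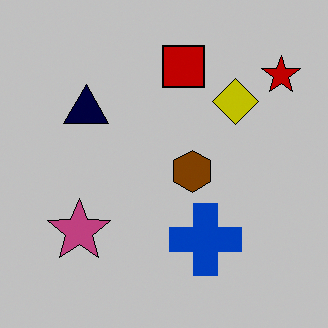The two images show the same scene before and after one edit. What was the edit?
The second image is the first aggressively posterized.

Each flat color has snapped to a coarser quantized level — most visibly, the near-white background has dropped to a flat grey.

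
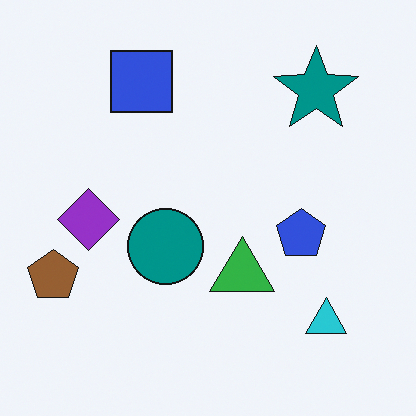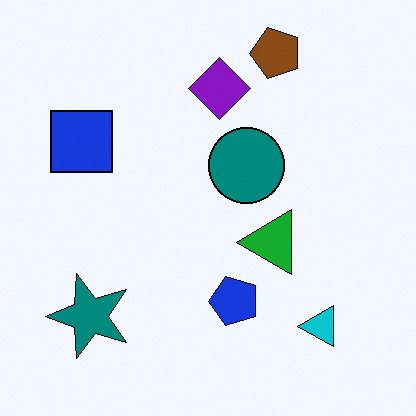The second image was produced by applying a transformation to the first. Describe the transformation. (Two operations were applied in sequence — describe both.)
It was given slightly increased contrast, then transposed (reflected across the top-left ↔ bottom-right diagonal).

Tones are pushed away from mid-grey across the whole image — a global contrast change. Shapes have swapped their row and column positions — what was in the top-right is now in the bottom-left — a diagonal reflection.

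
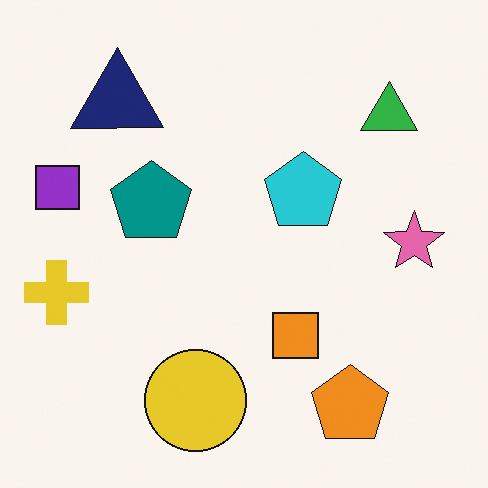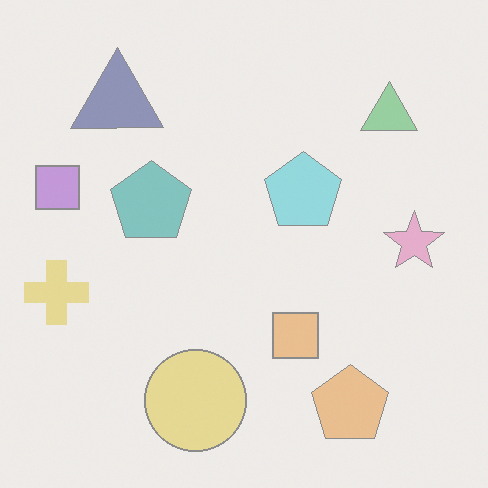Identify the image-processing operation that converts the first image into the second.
The image was washed out (contrast reduced).

Tones are pushed toward mid-grey across the whole image — a global contrast change.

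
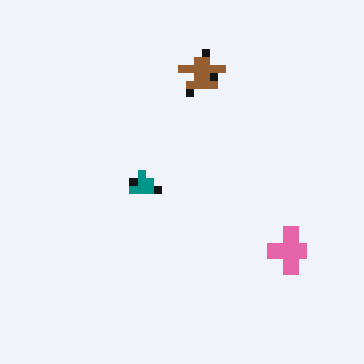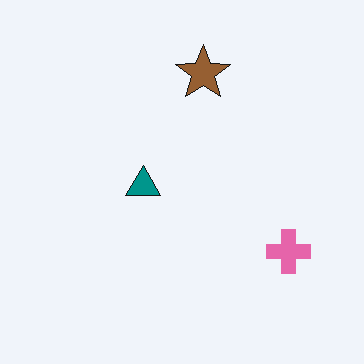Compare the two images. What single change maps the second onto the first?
The first image is the second moderately pixelated.

Shapes are reduced to large square blocks; fine edges and outlines are lost — a downscale-then-upscale (mosaic) effect.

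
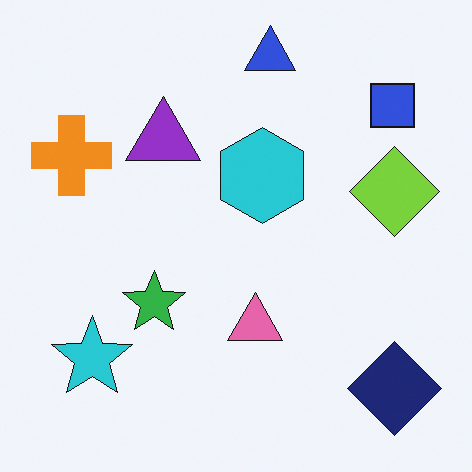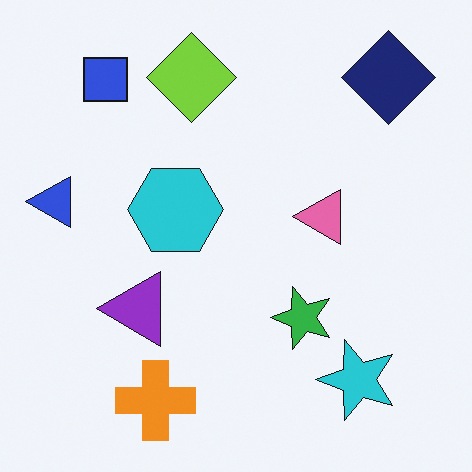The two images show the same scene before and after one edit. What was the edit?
The image was rotated 90° counter-clockwise.

The navy diamond sits in the bottom-right of the first image and the top-right of the second — consistent with a whole-image 90° counter-clockwise rotation.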